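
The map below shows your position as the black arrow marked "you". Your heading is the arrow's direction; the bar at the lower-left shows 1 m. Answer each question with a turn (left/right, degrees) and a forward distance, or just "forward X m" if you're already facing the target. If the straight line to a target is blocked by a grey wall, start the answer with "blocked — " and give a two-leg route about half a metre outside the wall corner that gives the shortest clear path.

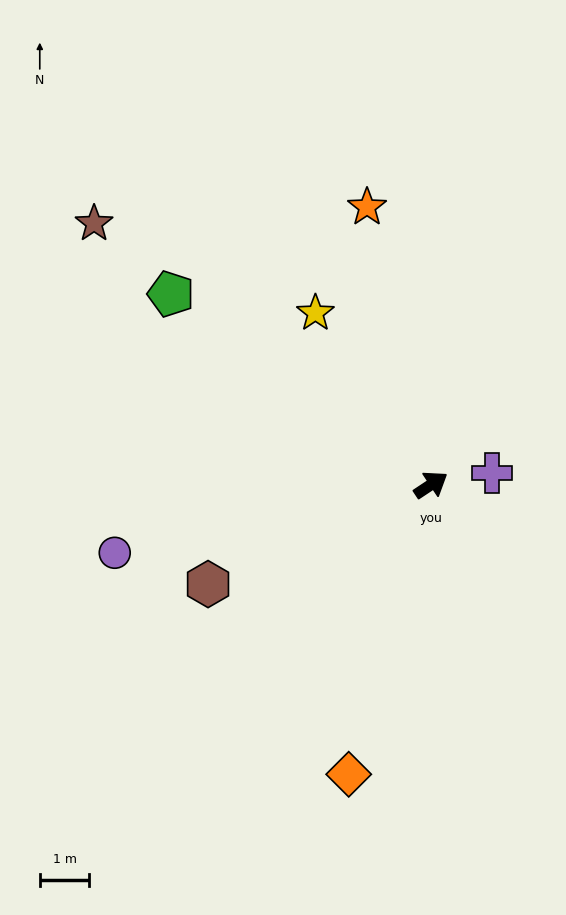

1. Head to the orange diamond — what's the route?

turn right 139°, forward 6.1 m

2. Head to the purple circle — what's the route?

turn left 159°, forward 6.5 m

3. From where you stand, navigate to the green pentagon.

turn left 110°, forward 6.5 m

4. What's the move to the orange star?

turn left 69°, forward 5.7 m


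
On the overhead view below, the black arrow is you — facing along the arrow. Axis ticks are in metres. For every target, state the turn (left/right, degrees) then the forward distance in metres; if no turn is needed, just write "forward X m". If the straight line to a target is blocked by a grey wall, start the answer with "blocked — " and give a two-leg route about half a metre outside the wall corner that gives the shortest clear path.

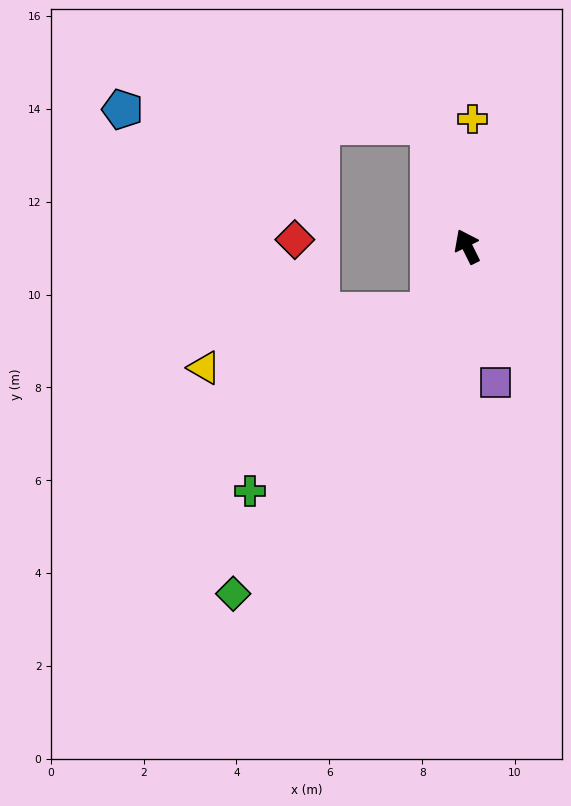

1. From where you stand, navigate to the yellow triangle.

blocked — turn left 124°, forward 1.6 m, then turn right 46°, forward 5.0 m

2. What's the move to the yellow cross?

turn right 29°, forward 2.7 m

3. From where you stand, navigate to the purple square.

turn left 165°, forward 3.0 m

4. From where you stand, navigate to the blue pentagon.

blocked — turn right 9°, forward 2.7 m, then turn left 70°, forward 6.6 m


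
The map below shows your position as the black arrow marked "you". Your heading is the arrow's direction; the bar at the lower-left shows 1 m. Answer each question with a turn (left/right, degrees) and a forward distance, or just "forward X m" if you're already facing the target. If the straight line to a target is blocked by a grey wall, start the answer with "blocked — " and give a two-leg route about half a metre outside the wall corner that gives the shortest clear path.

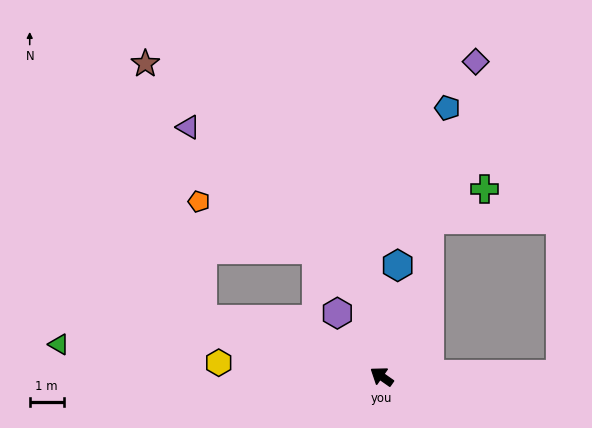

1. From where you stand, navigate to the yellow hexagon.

turn left 30°, forward 4.8 m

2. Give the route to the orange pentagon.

blocked — turn left 17°, forward 5.5 m, then turn right 70°, forward 3.5 m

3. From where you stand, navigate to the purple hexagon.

turn right 20°, forward 2.3 m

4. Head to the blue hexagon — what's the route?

turn right 63°, forward 3.3 m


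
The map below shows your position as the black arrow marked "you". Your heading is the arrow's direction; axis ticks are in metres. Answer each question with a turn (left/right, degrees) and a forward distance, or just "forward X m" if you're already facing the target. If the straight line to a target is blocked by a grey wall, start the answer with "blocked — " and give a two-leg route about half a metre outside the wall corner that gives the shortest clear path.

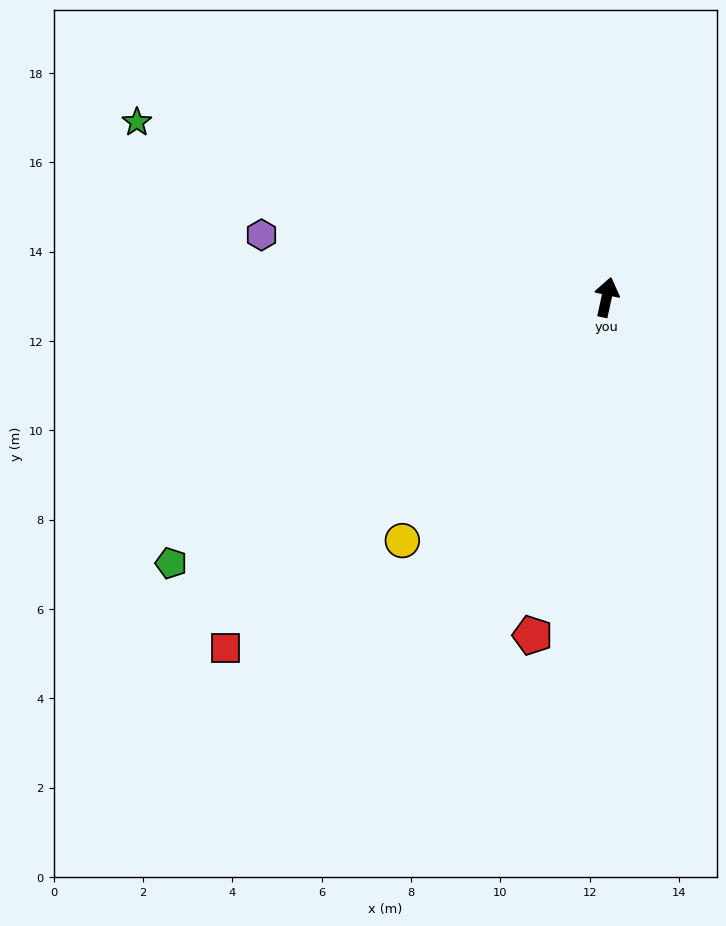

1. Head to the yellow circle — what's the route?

turn left 152°, forward 7.1 m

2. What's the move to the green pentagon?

turn left 134°, forward 11.4 m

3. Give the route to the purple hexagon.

turn left 92°, forward 7.9 m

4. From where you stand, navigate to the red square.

turn left 145°, forward 11.6 m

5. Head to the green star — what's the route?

turn left 82°, forward 11.2 m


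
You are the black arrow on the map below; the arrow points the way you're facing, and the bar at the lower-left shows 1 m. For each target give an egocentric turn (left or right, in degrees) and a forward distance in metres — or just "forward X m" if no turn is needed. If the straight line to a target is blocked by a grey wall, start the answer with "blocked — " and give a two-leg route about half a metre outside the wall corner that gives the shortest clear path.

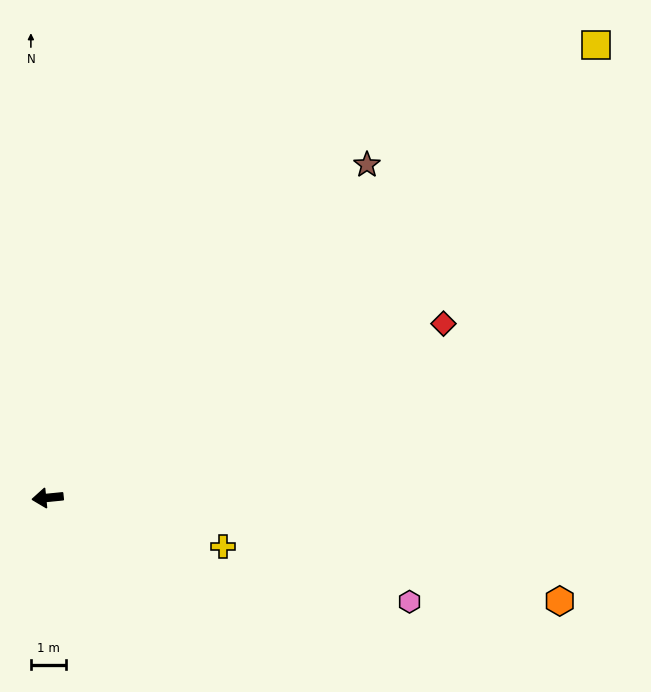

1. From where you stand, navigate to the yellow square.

turn right 146°, forward 20.0 m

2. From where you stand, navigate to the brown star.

turn right 139°, forward 13.0 m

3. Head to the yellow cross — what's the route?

turn left 159°, forward 5.1 m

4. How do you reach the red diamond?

turn right 162°, forward 12.1 m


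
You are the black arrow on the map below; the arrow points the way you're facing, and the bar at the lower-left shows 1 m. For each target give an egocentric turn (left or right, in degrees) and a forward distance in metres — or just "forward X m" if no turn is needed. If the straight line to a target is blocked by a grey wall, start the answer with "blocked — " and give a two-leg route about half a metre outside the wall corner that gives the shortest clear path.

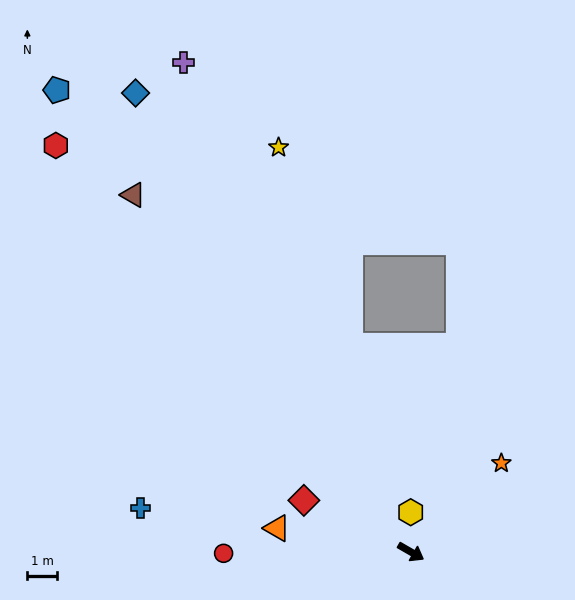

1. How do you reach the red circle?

turn right 150°, forward 6.3 m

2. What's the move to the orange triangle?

turn right 160°, forward 4.6 m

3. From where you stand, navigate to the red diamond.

turn right 176°, forward 4.0 m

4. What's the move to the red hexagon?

turn left 161°, forward 18.1 m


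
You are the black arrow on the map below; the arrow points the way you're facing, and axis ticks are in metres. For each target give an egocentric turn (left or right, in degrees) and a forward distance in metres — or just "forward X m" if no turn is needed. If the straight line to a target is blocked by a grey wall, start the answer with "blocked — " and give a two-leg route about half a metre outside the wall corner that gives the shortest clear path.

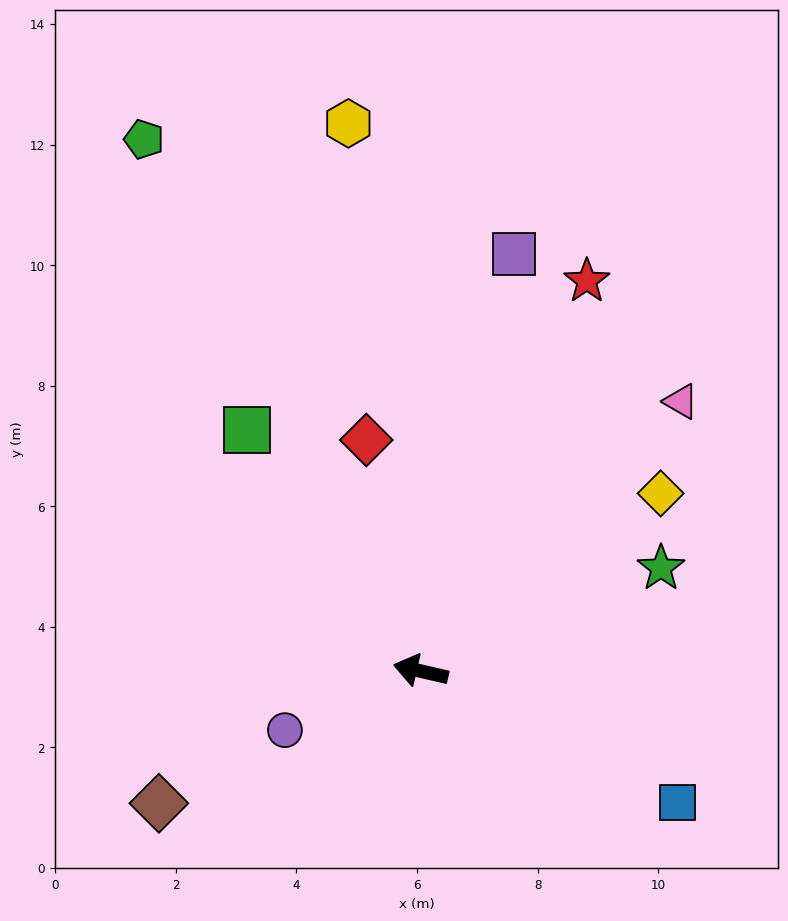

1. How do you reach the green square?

turn right 41°, forward 4.9 m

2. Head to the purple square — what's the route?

turn right 90°, forward 7.1 m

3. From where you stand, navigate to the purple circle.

turn left 36°, forward 2.5 m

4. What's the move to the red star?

turn right 100°, forward 7.0 m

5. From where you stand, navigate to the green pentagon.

turn right 50°, forward 9.9 m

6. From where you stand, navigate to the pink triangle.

turn right 121°, forward 6.2 m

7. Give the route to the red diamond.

turn right 64°, forward 3.9 m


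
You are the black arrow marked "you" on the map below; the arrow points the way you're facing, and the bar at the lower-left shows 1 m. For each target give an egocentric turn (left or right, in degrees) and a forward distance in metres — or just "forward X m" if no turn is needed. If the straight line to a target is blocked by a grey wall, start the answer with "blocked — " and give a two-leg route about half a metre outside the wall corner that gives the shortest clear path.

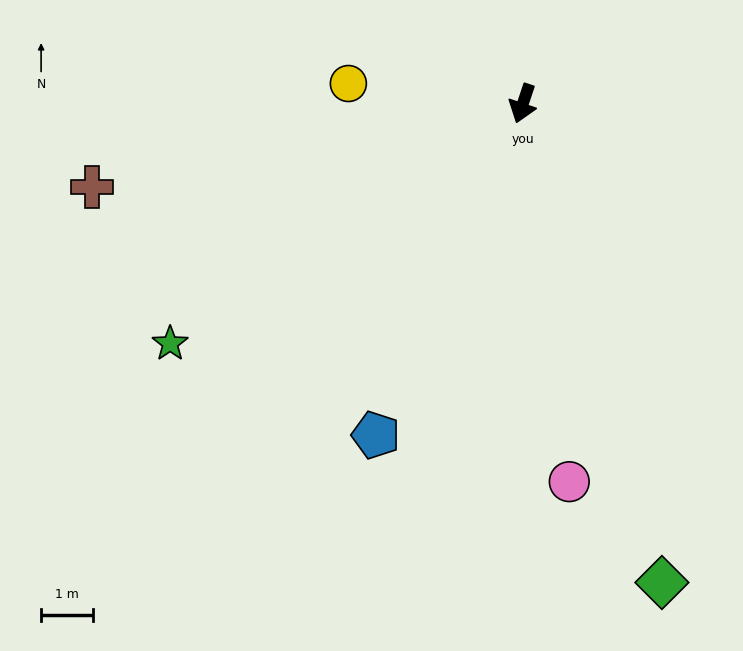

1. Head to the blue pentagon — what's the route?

turn right 5°, forward 7.0 m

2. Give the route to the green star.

turn right 37°, forward 8.2 m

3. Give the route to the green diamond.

turn left 35°, forward 9.6 m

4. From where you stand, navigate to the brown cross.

turn right 61°, forward 8.4 m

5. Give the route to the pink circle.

turn left 25°, forward 7.3 m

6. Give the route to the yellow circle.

turn right 78°, forward 3.4 m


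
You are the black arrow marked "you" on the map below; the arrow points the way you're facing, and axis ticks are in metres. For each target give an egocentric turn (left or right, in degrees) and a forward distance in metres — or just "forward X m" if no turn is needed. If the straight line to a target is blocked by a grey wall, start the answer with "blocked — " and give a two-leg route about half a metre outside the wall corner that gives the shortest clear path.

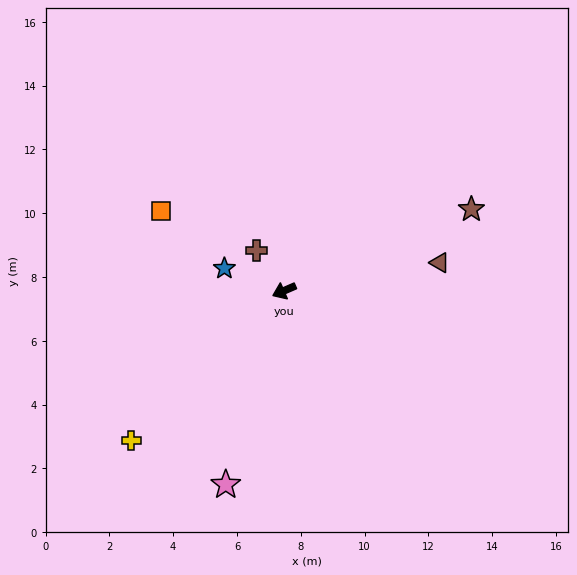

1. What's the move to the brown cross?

turn right 79°, forward 1.5 m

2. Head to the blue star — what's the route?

turn right 44°, forward 2.0 m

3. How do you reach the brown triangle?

turn left 167°, forward 5.0 m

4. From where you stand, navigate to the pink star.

turn left 50°, forward 6.3 m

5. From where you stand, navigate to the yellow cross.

turn left 21°, forward 6.7 m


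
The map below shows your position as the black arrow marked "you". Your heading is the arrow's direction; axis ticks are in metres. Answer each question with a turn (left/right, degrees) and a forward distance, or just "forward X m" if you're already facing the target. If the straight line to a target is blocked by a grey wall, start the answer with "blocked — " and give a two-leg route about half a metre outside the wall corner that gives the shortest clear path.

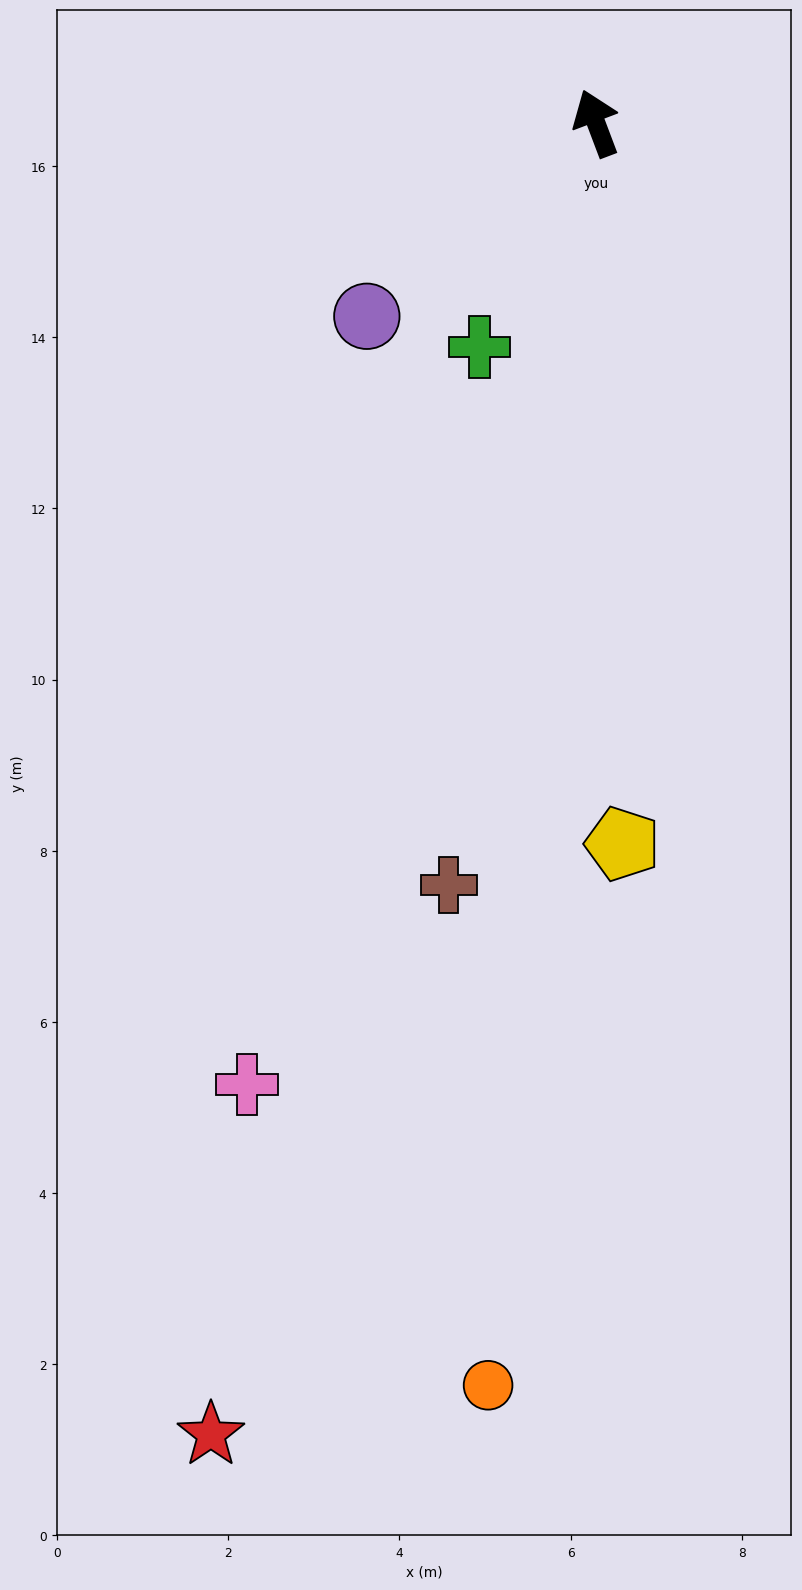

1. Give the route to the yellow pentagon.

turn left 161°, forward 8.4 m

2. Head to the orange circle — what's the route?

turn left 154°, forward 14.8 m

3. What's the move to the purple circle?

turn left 109°, forward 3.5 m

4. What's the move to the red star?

turn left 143°, forward 16.0 m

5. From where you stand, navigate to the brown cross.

turn left 148°, forward 9.1 m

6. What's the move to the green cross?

turn left 132°, forward 2.9 m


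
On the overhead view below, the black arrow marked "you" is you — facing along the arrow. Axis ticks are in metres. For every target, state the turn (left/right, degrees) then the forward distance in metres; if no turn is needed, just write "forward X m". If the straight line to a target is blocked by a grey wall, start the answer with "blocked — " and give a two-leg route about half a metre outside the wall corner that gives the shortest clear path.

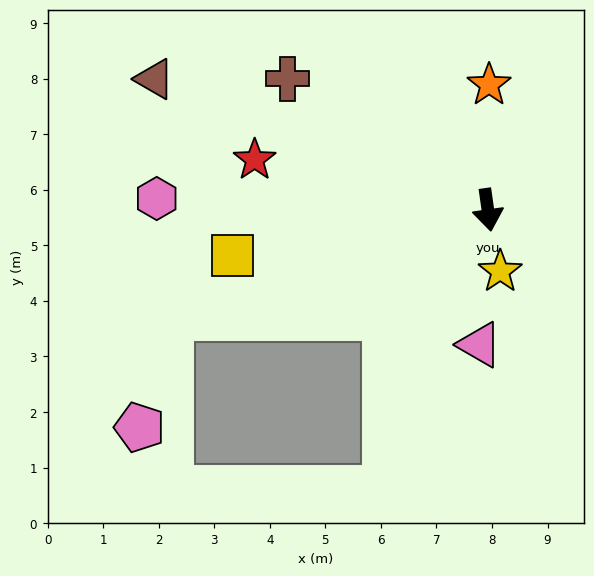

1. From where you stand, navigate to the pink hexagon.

turn right 100°, forward 6.0 m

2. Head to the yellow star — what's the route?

turn left 3°, forward 1.1 m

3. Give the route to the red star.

turn right 110°, forward 4.3 m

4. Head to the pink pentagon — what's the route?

blocked — turn right 80°, forward 6.0 m, then turn left 57°, forward 2.1 m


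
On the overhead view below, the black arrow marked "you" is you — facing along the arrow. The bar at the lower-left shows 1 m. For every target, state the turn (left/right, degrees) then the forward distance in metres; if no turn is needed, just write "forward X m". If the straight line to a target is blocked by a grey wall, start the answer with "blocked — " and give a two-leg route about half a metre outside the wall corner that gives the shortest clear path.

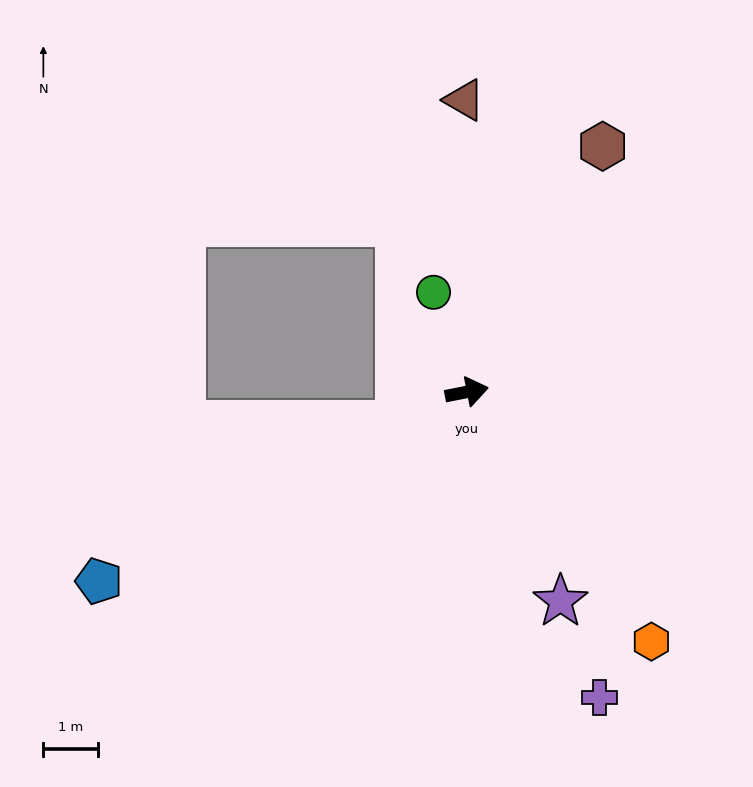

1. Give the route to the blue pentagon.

turn right 164°, forward 7.5 m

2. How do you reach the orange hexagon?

turn right 65°, forward 5.7 m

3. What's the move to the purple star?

turn right 77°, forward 4.2 m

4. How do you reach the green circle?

turn left 97°, forward 1.9 m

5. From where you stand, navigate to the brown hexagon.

turn left 50°, forward 5.1 m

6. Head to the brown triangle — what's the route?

turn left 79°, forward 5.3 m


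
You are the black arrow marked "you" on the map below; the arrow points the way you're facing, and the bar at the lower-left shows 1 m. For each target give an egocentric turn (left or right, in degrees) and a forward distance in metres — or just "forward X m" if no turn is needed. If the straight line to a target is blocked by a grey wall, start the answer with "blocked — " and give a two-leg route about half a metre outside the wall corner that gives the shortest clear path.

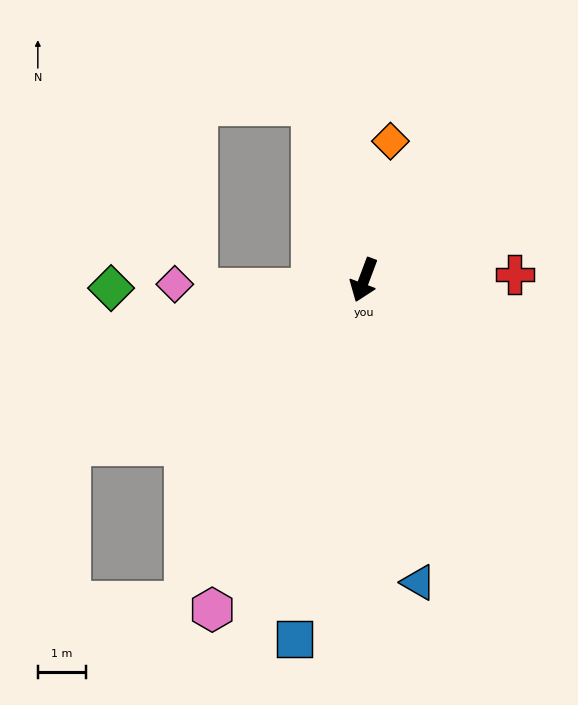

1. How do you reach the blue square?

turn left 10°, forward 7.6 m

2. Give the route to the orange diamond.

turn right 170°, forward 2.9 m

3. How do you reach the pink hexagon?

turn right 4°, forward 7.5 m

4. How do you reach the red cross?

turn left 113°, forward 3.1 m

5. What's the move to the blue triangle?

turn left 31°, forward 6.4 m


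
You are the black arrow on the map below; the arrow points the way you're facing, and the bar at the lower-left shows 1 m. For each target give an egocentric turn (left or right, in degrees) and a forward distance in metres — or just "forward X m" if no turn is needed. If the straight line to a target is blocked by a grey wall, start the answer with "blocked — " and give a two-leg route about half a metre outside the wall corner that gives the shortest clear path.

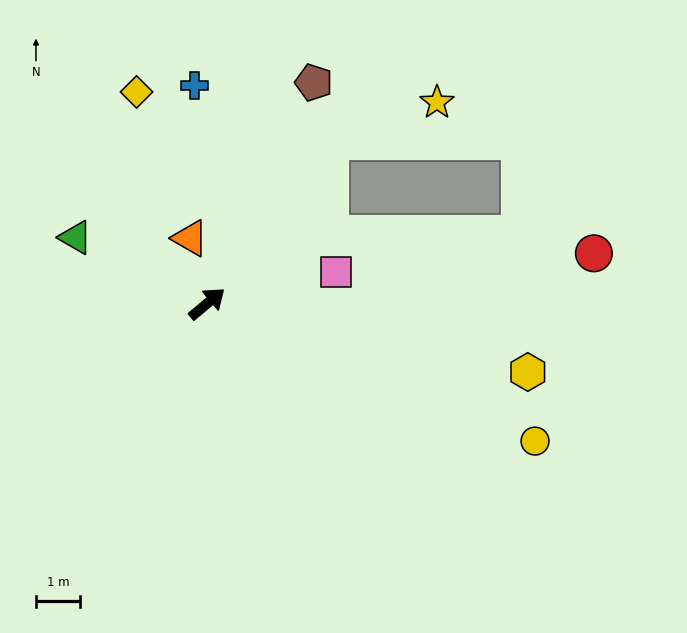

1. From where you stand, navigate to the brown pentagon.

turn left 24°, forward 5.5 m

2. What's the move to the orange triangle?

turn left 65°, forward 1.5 m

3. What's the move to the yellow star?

blocked — turn left 13°, forward 4.6 m, then turn right 33°, forward 2.6 m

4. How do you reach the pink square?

turn right 26°, forward 3.0 m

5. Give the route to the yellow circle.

turn right 63°, forward 8.0 m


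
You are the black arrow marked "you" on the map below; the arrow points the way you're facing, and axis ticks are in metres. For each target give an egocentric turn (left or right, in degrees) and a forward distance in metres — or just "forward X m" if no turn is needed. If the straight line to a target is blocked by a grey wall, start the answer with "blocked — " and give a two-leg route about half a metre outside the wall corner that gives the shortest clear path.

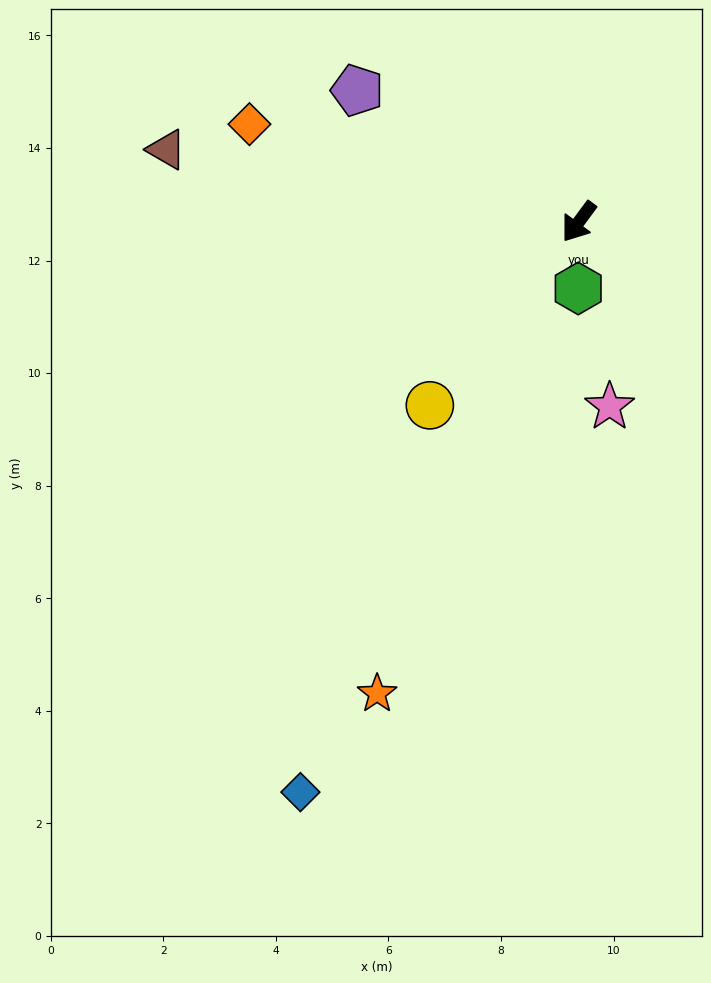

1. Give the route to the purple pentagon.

turn right 84°, forward 4.6 m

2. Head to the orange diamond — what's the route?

turn right 70°, forward 6.1 m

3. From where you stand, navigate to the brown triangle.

turn right 63°, forward 7.4 m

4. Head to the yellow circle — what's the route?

turn right 3°, forward 4.2 m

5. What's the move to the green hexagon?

turn left 36°, forward 1.2 m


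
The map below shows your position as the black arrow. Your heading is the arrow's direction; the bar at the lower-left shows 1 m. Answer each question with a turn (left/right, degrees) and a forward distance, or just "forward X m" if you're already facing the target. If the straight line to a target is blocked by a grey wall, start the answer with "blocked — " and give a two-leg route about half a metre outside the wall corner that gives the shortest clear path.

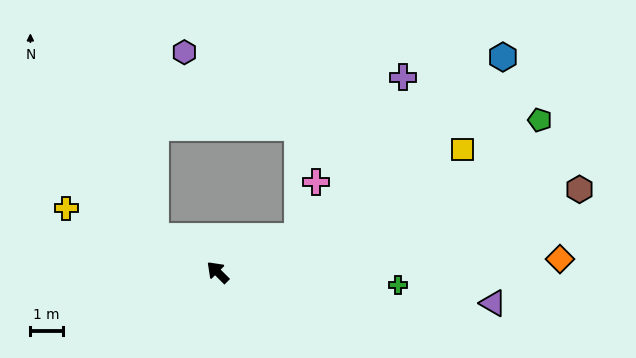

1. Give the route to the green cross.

turn right 139°, forward 5.6 m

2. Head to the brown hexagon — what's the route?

turn right 122°, forward 11.5 m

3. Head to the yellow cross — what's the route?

turn left 22°, forward 5.1 m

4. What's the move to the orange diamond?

turn right 133°, forward 10.6 m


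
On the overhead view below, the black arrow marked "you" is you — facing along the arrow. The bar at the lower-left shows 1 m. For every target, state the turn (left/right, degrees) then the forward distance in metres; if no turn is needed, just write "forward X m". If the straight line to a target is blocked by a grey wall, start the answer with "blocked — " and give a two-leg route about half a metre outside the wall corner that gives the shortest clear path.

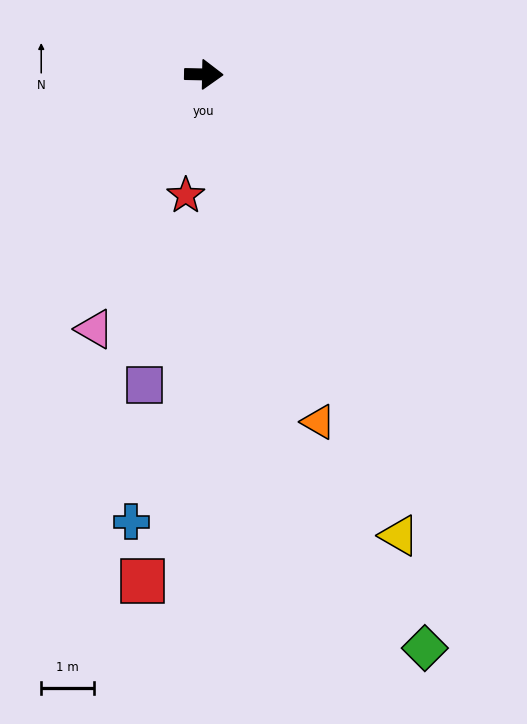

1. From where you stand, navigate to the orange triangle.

turn right 71°, forward 6.9 m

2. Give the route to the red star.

turn right 97°, forward 2.3 m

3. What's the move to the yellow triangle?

turn right 66°, forward 9.4 m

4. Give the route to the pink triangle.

turn right 112°, forward 5.2 m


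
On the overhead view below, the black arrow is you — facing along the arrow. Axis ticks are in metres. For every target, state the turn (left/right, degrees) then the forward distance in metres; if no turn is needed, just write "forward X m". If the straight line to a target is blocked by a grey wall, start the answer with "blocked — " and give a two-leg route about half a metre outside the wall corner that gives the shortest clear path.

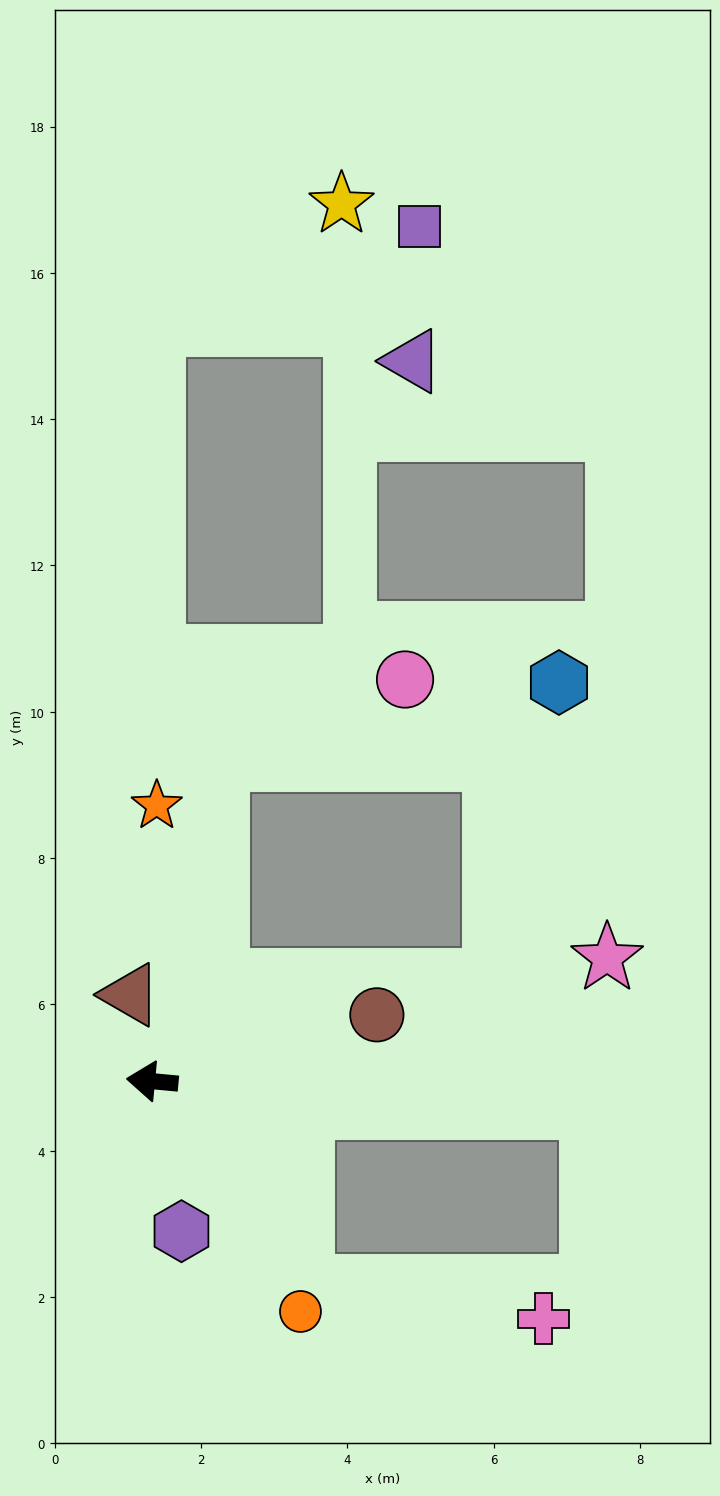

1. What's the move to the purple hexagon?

turn left 106°, forward 2.1 m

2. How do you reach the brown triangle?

turn right 70°, forward 1.2 m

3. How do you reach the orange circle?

turn left 128°, forward 3.7 m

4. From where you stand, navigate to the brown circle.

turn right 158°, forward 3.2 m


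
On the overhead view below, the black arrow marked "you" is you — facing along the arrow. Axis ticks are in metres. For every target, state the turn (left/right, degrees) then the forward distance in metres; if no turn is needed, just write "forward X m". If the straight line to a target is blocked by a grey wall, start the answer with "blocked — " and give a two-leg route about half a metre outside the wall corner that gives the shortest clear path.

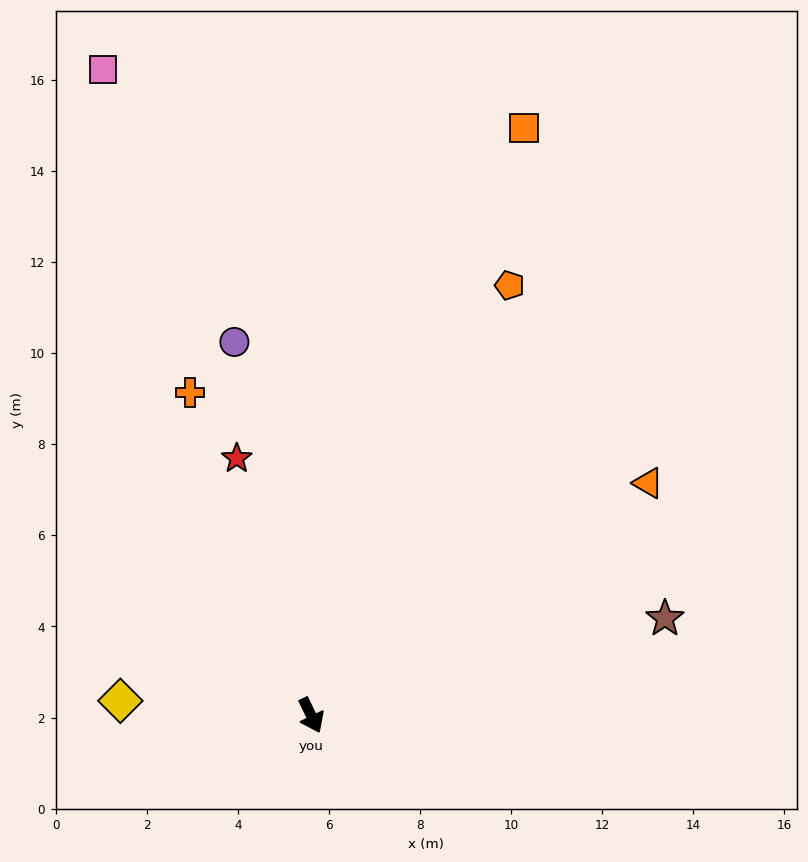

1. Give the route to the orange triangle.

turn left 99°, forward 9.0 m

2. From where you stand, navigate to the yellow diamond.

turn right 120°, forward 4.2 m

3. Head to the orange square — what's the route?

turn left 134°, forward 13.7 m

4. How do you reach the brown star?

turn left 80°, forward 8.1 m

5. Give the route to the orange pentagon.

turn left 129°, forward 10.4 m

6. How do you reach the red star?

turn left 170°, forward 5.9 m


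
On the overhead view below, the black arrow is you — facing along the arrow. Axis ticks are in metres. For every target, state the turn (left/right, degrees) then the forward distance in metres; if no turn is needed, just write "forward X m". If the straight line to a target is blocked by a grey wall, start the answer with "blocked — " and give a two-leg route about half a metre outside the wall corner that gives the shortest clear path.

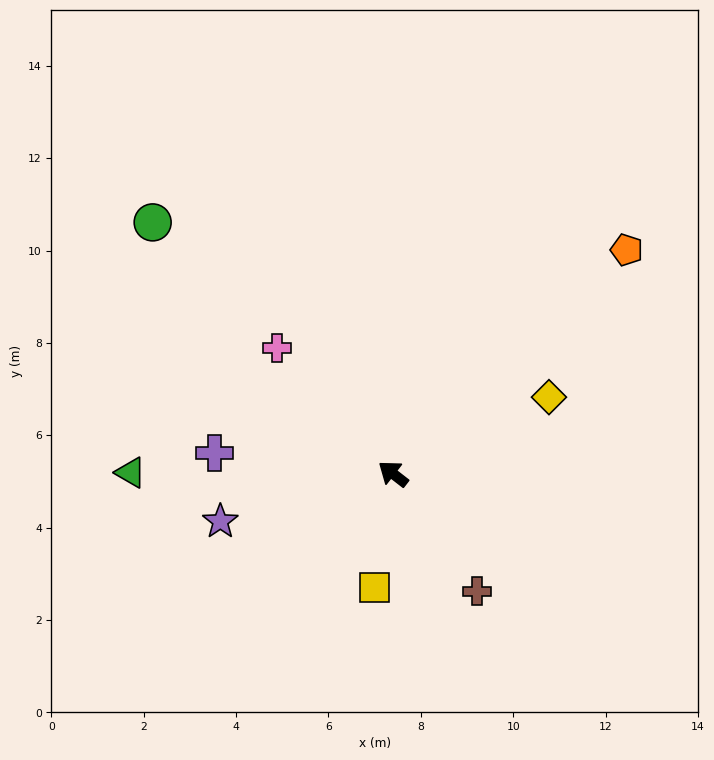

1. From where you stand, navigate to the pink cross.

turn right 10°, forward 3.7 m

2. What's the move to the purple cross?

turn left 31°, forward 3.9 m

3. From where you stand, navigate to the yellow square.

turn left 118°, forward 2.5 m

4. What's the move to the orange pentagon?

turn right 98°, forward 7.0 m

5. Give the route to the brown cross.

turn left 163°, forward 3.1 m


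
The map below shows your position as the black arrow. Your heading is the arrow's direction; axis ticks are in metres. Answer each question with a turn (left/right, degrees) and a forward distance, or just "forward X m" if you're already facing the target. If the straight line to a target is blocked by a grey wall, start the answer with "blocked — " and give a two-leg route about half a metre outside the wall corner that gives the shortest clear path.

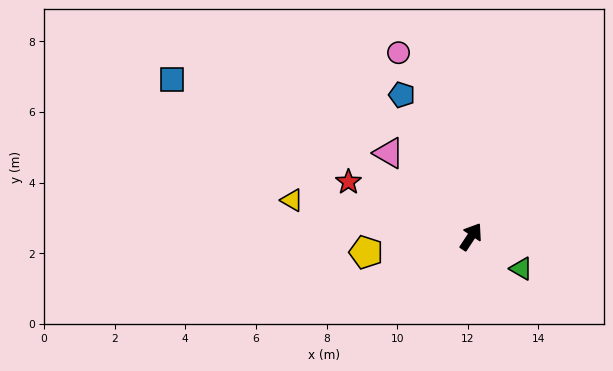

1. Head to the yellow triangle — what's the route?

turn left 112°, forward 5.2 m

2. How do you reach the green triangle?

turn right 89°, forward 1.7 m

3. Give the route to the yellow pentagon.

turn left 132°, forward 3.0 m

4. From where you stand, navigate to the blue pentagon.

turn left 59°, forward 4.5 m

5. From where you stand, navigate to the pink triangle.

turn left 78°, forward 3.3 m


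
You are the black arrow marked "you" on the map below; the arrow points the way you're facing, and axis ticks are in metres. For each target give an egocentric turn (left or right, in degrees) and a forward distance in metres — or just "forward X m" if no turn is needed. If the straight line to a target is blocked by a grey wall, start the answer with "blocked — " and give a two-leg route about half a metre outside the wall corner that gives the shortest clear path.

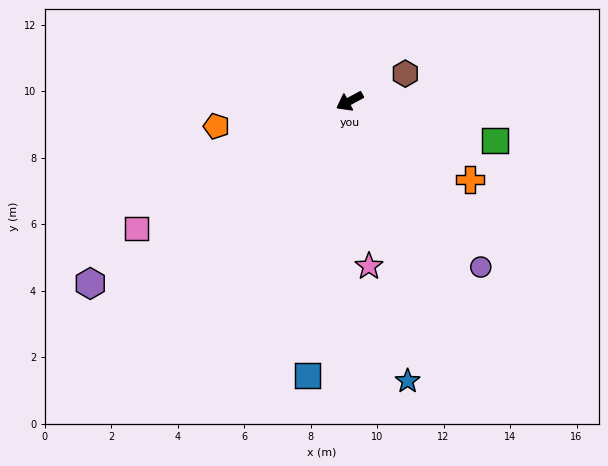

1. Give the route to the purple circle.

turn left 100°, forward 6.4 m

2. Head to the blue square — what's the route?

turn left 53°, forward 8.4 m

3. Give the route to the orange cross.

turn left 119°, forward 4.3 m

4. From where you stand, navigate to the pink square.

turn left 2°, forward 7.5 m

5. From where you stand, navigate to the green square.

turn left 137°, forward 4.5 m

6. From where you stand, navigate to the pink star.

turn left 68°, forward 5.0 m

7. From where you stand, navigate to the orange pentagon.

turn right 18°, forward 4.1 m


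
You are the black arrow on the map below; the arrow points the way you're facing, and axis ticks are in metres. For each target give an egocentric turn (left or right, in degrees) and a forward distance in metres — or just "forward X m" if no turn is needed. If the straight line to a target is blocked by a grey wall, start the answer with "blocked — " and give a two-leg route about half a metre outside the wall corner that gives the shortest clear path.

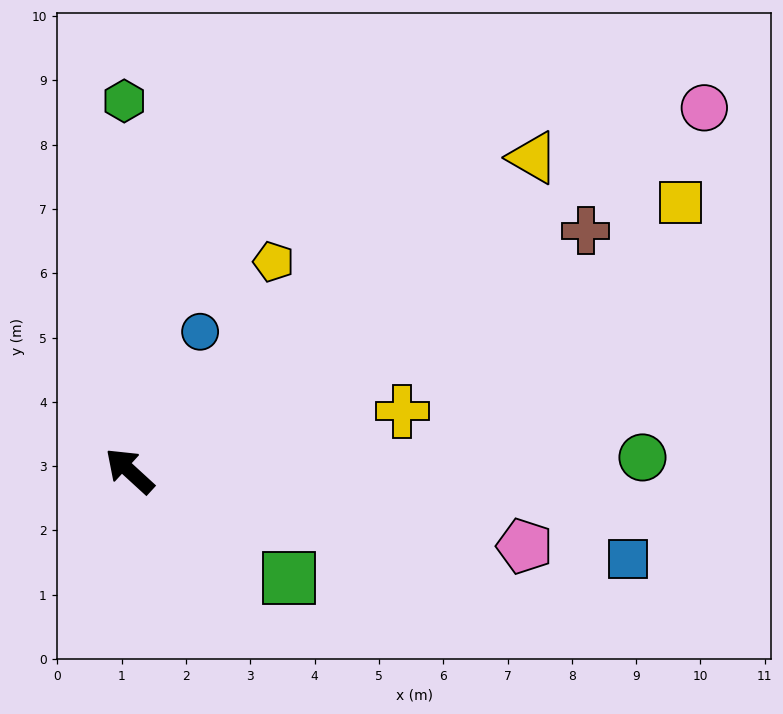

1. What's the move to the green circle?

turn right 136°, forward 8.0 m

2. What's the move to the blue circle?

turn right 74°, forward 2.4 m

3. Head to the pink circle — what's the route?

turn right 105°, forward 10.6 m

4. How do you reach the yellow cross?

turn right 125°, forward 4.3 m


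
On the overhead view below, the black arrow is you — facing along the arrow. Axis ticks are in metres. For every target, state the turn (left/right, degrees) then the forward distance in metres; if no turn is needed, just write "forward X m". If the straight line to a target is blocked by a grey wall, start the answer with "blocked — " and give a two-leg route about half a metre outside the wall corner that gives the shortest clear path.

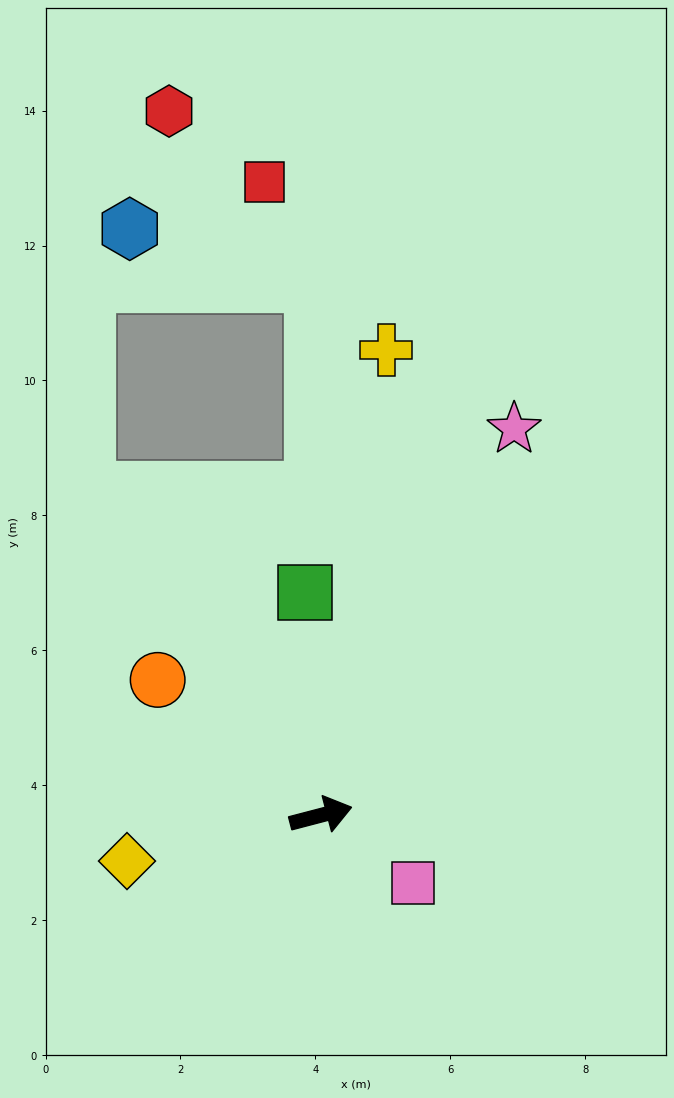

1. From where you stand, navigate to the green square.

turn left 79°, forward 3.3 m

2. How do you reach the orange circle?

turn left 126°, forward 3.1 m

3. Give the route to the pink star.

turn left 49°, forward 6.4 m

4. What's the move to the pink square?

turn right 51°, forward 1.7 m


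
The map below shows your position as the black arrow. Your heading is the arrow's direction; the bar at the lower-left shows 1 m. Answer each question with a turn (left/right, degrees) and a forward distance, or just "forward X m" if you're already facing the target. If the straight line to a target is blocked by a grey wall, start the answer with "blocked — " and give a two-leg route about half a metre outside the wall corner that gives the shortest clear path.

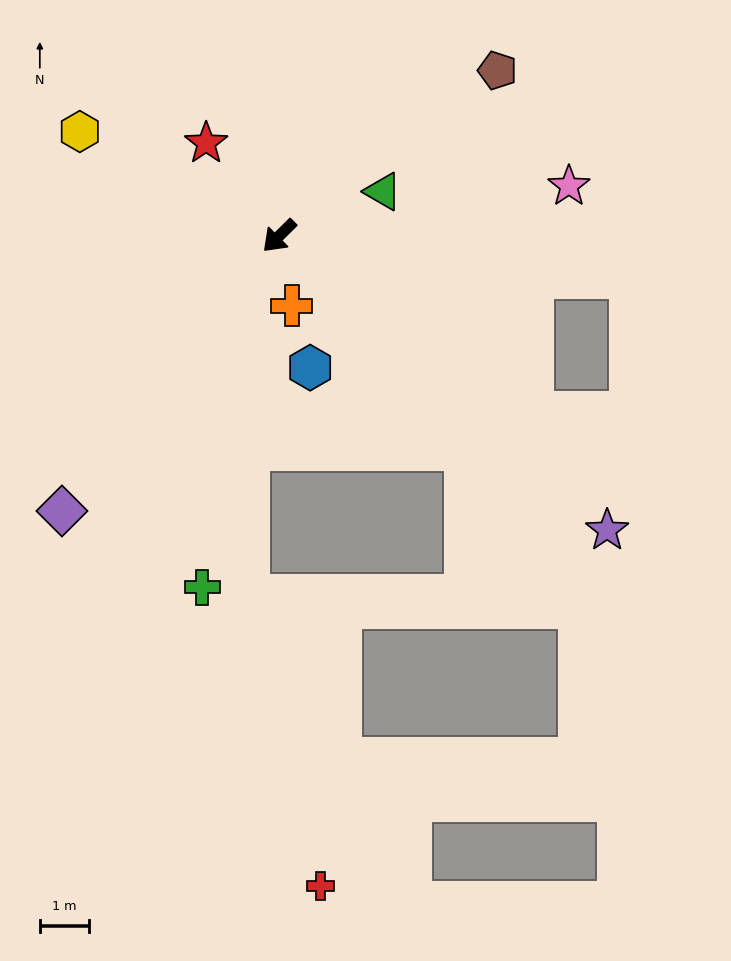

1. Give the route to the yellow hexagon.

turn right 72°, forward 4.6 m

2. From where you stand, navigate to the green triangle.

turn left 159°, forward 2.3 m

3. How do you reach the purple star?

turn left 94°, forward 8.9 m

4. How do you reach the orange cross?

turn left 56°, forward 1.4 m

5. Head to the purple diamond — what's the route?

turn left 7°, forward 7.1 m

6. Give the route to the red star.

turn right 96°, forward 2.4 m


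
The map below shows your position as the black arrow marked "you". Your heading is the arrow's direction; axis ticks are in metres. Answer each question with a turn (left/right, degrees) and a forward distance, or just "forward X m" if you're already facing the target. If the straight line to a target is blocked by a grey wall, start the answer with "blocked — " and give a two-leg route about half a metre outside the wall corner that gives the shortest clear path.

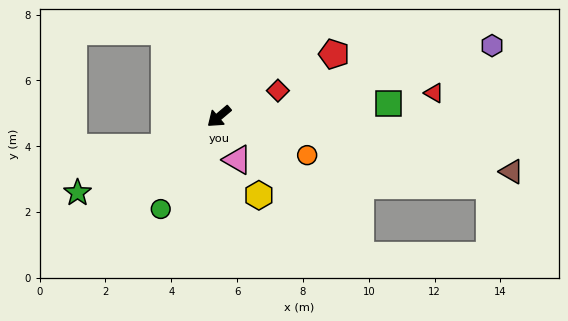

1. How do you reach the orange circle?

turn left 116°, forward 2.9 m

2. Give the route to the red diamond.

turn left 164°, forward 2.0 m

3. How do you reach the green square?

turn left 144°, forward 5.2 m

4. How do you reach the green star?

turn right 12°, forward 4.9 m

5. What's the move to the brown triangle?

turn left 129°, forward 9.0 m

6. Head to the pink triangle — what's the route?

turn left 73°, forward 1.4 m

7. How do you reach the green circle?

turn left 18°, forward 3.3 m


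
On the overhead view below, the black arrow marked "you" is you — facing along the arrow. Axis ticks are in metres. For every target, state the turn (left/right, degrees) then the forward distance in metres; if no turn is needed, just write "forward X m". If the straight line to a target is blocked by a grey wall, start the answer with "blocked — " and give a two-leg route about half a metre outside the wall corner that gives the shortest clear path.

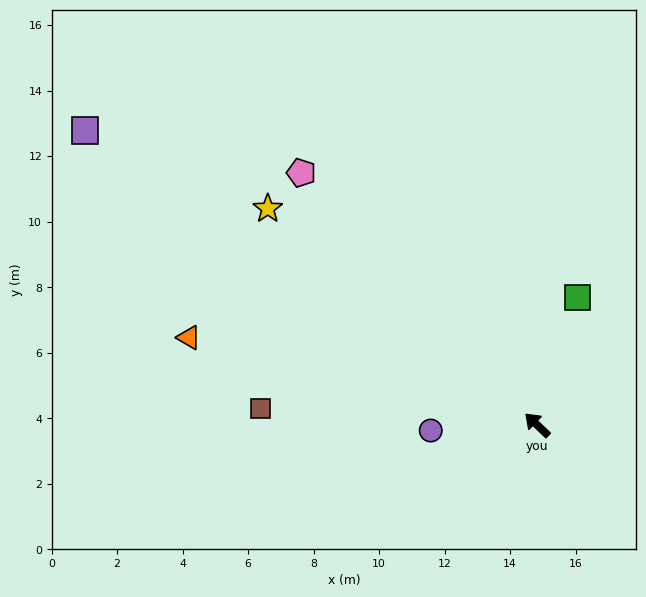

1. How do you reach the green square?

turn right 64°, forward 4.1 m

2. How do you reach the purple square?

turn left 11°, forward 16.5 m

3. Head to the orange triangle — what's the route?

turn left 30°, forward 11.0 m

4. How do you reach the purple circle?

turn left 47°, forward 3.3 m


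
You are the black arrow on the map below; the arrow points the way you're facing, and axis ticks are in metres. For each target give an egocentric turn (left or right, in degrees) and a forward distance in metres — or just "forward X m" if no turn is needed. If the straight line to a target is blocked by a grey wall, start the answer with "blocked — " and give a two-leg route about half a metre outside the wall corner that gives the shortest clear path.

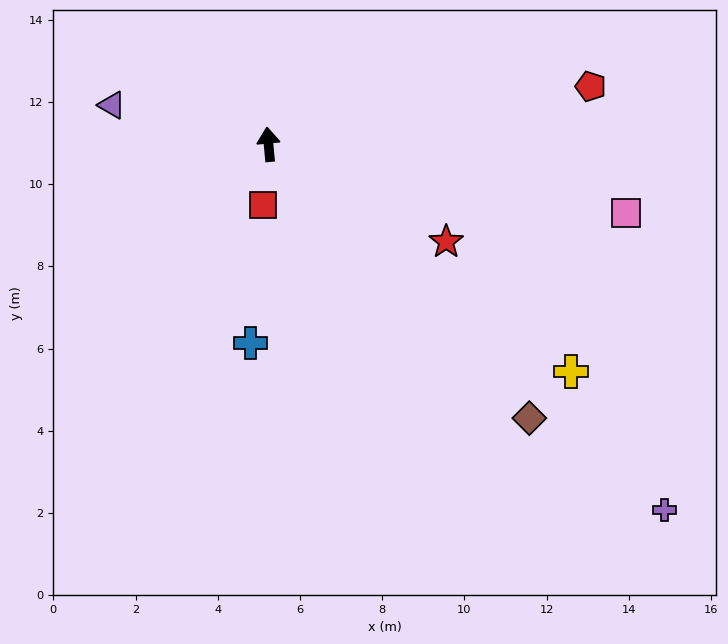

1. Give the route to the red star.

turn right 124°, forward 4.9 m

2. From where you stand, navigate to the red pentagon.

turn right 85°, forward 8.0 m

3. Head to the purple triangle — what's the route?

turn left 71°, forward 3.9 m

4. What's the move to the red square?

turn left 169°, forward 1.5 m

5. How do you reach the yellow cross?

turn right 132°, forward 9.2 m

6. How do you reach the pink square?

turn right 106°, forward 8.9 m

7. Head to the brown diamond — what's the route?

turn right 142°, forward 9.2 m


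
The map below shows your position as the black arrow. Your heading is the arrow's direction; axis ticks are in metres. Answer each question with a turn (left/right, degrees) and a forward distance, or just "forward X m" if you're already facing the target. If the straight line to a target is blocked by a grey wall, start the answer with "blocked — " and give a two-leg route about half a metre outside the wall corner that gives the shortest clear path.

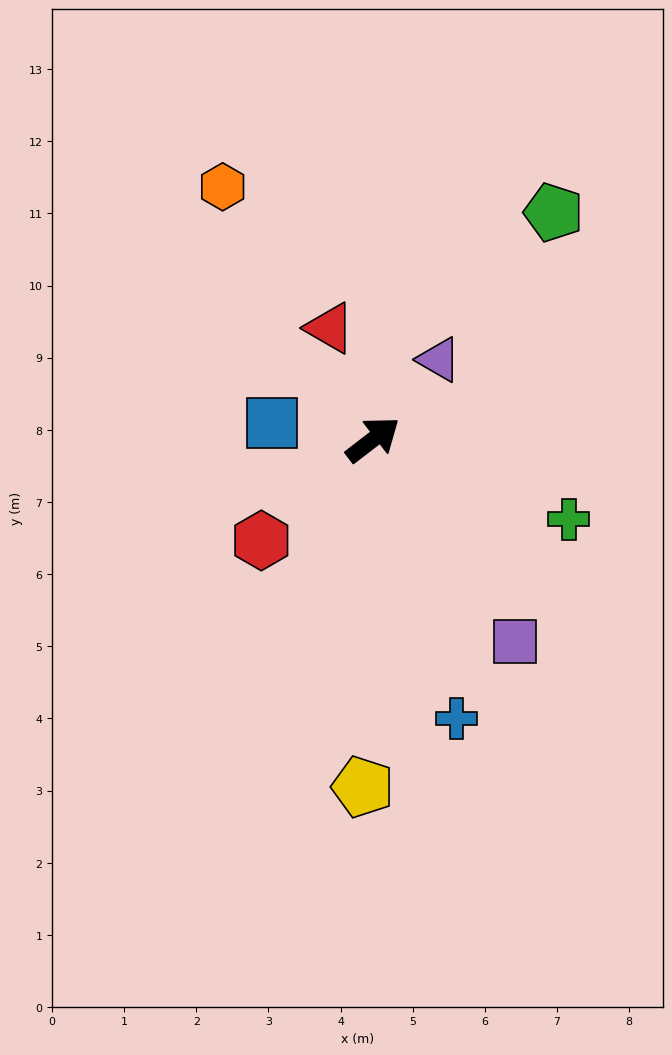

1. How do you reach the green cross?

turn right 60°, forward 2.9 m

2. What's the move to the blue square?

turn left 133°, forward 1.4 m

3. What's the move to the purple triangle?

turn left 13°, forward 1.4 m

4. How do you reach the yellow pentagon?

turn right 129°, forward 4.8 m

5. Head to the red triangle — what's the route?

turn left 74°, forward 1.7 m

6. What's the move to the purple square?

turn right 93°, forward 3.4 m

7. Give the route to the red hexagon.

turn right 176°, forward 2.1 m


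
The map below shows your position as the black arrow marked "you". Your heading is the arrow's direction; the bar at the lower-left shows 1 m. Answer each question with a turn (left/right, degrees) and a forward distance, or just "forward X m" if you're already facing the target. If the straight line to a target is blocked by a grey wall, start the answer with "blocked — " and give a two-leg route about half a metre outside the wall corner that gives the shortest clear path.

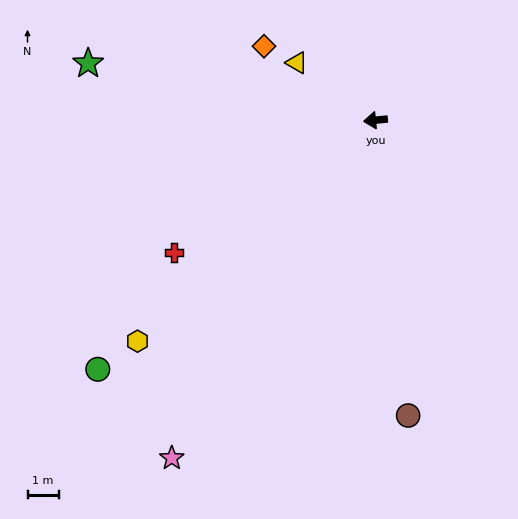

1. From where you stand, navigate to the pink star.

turn left 53°, forward 12.7 m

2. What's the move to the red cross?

turn left 28°, forward 7.8 m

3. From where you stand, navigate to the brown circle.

turn left 91°, forward 9.6 m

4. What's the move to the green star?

turn right 17°, forward 9.4 m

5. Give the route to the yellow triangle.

turn right 42°, forward 3.1 m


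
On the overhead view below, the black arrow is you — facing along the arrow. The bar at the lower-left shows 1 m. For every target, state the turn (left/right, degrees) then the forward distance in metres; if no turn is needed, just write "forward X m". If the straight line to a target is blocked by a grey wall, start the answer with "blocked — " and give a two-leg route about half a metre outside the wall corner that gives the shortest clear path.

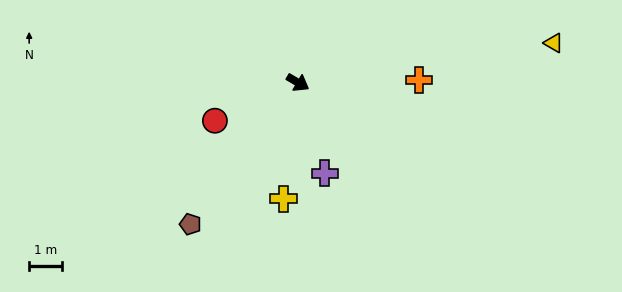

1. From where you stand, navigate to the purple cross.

turn right 43°, forward 2.9 m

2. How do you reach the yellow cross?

turn right 67°, forward 3.6 m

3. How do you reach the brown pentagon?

turn right 97°, forward 5.4 m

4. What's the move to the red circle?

turn right 125°, forward 2.8 m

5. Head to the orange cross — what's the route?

turn left 32°, forward 3.7 m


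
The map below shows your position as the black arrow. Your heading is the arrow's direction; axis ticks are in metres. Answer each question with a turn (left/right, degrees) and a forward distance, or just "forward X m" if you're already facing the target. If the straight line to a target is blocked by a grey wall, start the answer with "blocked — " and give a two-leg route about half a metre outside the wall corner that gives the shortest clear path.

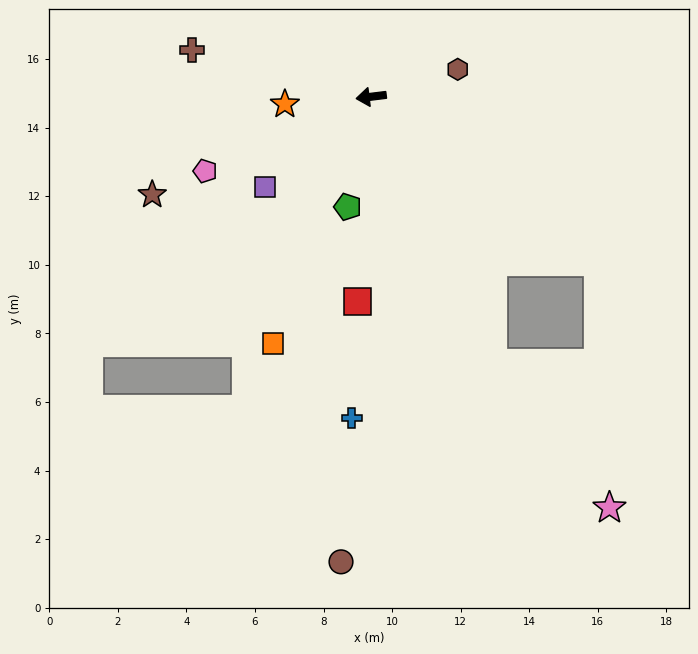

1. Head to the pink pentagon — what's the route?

turn left 17°, forward 5.3 m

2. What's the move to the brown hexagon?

turn right 169°, forward 2.6 m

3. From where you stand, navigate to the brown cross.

turn right 21°, forward 5.4 m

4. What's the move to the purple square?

turn left 33°, forward 4.1 m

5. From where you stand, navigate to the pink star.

blocked — turn left 108°, forward 8.6 m, then turn left 14°, forward 5.4 m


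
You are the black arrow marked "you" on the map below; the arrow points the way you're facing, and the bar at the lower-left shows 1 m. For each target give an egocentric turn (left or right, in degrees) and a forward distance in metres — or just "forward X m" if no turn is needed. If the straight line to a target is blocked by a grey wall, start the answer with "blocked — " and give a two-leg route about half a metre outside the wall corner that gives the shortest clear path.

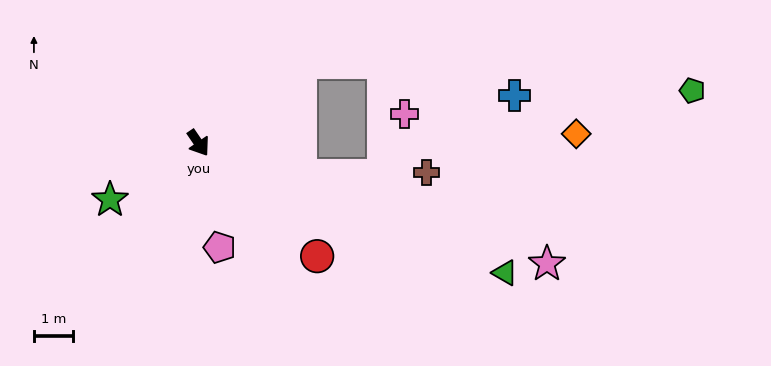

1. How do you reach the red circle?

turn left 12°, forward 4.2 m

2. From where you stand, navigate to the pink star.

turn left 37°, forward 9.4 m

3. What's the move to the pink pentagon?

turn right 23°, forward 2.7 m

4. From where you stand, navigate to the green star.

turn right 92°, forward 2.7 m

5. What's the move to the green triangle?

turn left 33°, forward 8.5 m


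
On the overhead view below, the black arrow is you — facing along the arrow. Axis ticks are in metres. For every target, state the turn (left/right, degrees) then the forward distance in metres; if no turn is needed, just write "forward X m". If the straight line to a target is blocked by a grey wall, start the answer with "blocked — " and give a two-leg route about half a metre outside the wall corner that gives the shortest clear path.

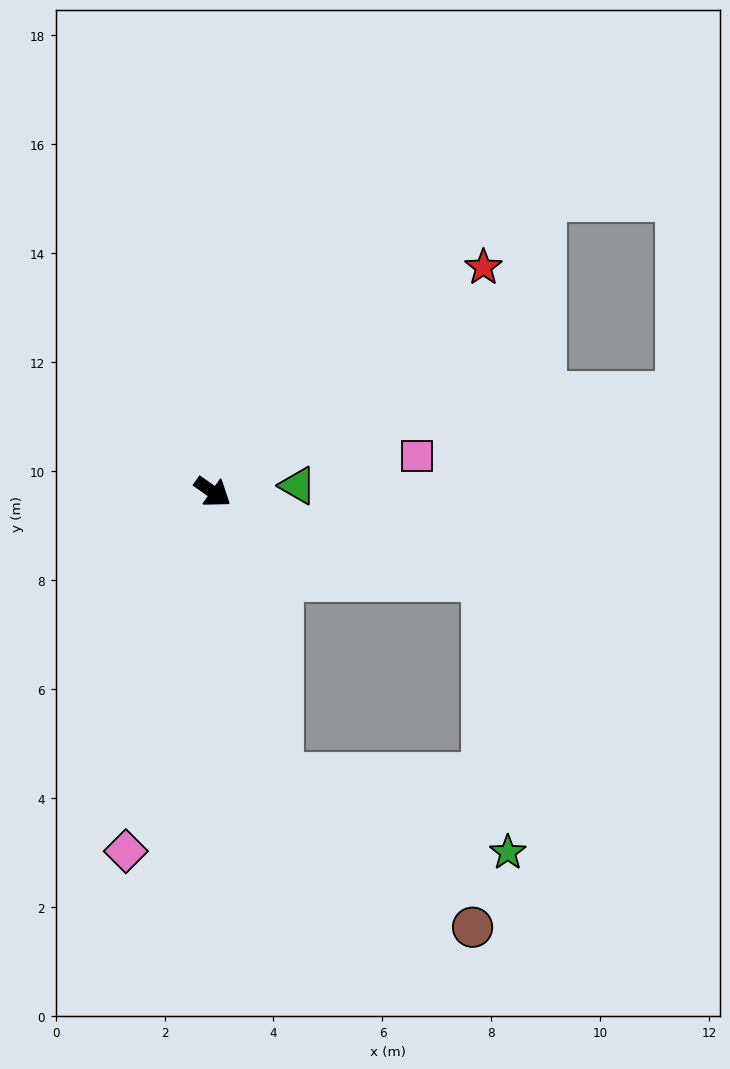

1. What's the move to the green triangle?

turn left 39°, forward 1.6 m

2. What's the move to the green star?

blocked — turn right 41°, forward 5.4 m, then turn left 58°, forward 4.4 m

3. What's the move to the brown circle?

blocked — turn right 41°, forward 5.4 m, then turn left 38°, forward 4.5 m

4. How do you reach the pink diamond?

turn right 68°, forward 6.8 m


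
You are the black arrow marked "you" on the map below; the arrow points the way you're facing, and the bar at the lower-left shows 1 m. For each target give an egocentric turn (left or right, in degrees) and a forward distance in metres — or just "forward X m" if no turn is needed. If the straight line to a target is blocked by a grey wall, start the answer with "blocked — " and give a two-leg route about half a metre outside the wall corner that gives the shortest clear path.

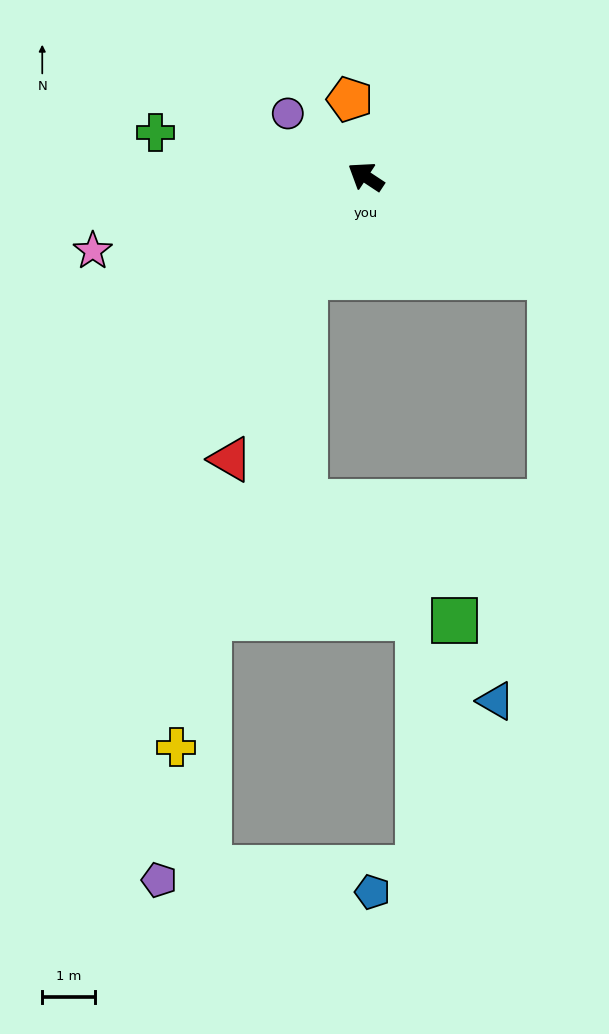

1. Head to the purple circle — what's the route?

turn right 6°, forward 1.9 m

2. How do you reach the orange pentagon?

turn right 45°, forward 1.5 m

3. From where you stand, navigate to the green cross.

turn left 22°, forward 4.1 m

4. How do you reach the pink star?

turn left 49°, forward 5.4 m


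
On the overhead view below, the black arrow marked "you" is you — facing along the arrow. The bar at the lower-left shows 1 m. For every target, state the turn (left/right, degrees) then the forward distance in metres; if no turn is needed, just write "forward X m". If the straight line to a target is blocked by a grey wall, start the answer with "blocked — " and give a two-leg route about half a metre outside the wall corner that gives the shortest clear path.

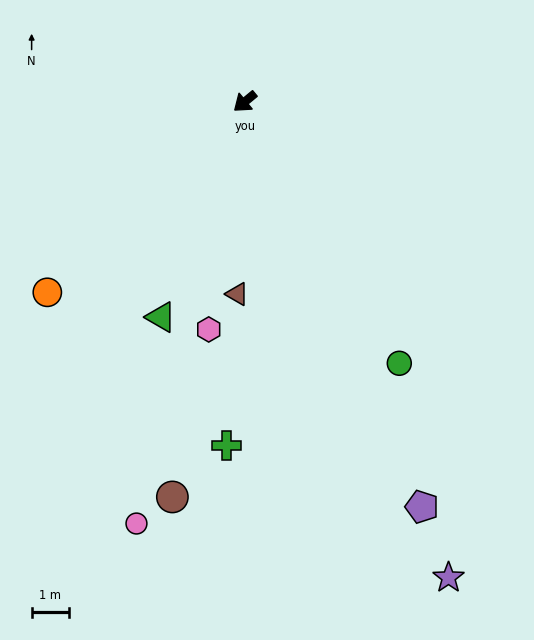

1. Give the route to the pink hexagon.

turn left 41°, forward 6.2 m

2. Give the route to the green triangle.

turn left 29°, forward 6.2 m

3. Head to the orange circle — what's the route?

turn left 4°, forward 7.3 m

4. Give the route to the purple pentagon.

turn left 74°, forward 11.8 m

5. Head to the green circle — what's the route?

turn left 81°, forward 8.1 m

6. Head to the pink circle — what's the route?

turn left 36°, forward 11.7 m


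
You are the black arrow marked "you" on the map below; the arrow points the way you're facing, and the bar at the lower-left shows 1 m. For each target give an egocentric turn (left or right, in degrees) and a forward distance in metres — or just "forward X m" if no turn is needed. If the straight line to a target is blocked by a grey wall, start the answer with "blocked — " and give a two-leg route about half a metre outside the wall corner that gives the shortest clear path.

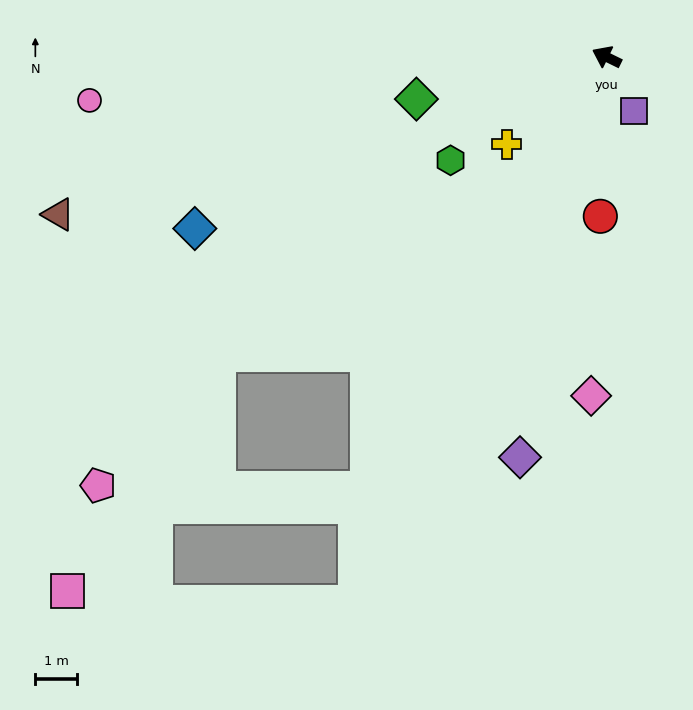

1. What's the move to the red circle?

turn left 114°, forward 3.8 m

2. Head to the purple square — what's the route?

turn left 143°, forward 1.4 m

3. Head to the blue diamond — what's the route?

turn left 49°, forward 10.7 m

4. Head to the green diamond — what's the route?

turn left 39°, forward 4.7 m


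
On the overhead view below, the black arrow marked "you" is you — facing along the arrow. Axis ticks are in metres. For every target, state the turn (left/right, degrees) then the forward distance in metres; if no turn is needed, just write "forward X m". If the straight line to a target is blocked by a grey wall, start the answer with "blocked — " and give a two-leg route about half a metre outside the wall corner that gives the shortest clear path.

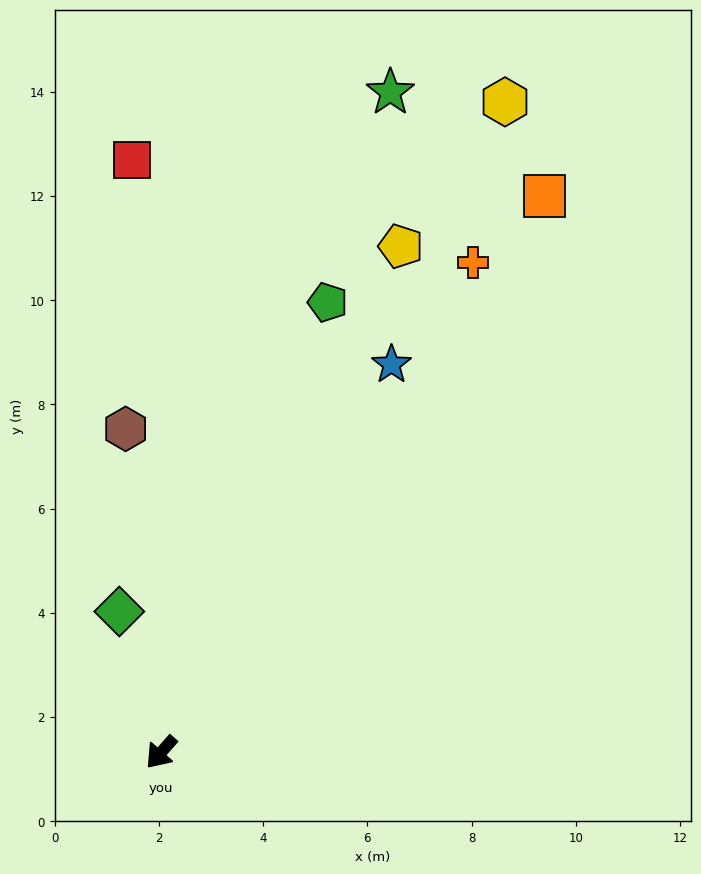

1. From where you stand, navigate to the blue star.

turn right 169°, forward 8.7 m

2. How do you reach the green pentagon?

turn right 159°, forward 9.2 m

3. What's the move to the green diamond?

turn right 122°, forward 2.8 m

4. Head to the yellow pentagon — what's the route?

turn right 164°, forward 10.7 m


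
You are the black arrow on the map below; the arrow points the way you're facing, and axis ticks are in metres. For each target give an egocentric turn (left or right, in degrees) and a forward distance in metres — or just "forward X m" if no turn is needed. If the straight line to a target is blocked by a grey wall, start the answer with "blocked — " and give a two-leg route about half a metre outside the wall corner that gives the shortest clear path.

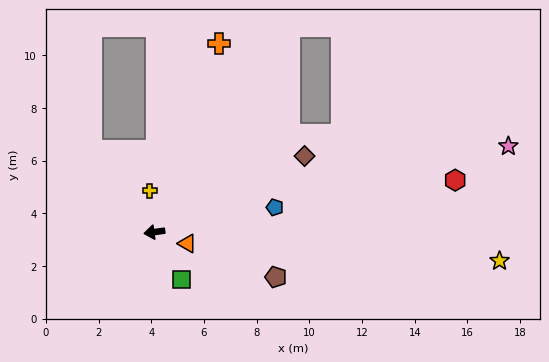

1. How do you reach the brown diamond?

turn right 161°, forward 6.4 m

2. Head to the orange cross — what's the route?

turn right 117°, forward 7.6 m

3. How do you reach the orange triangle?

turn left 153°, forward 1.3 m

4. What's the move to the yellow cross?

turn right 92°, forward 1.6 m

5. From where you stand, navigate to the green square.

turn left 112°, forward 2.1 m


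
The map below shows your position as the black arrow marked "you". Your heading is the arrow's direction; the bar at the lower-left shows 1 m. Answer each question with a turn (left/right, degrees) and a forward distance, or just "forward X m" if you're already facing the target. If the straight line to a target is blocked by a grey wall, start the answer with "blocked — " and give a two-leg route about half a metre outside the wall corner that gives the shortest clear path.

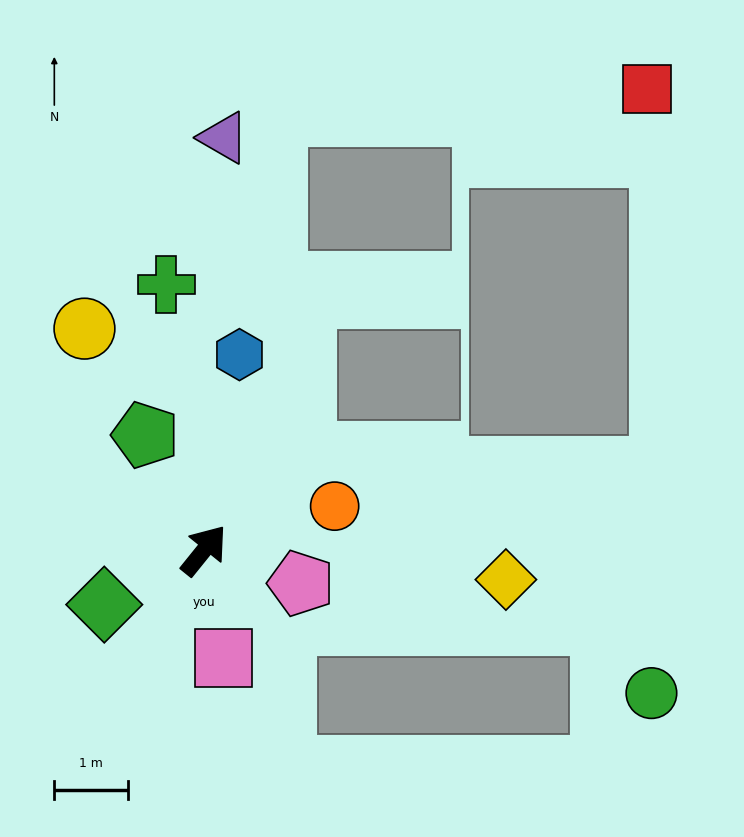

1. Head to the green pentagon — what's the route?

turn left 66°, forward 1.7 m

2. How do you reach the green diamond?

turn left 158°, forward 1.5 m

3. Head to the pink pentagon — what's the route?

turn right 70°, forward 1.4 m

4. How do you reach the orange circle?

turn right 32°, forward 1.9 m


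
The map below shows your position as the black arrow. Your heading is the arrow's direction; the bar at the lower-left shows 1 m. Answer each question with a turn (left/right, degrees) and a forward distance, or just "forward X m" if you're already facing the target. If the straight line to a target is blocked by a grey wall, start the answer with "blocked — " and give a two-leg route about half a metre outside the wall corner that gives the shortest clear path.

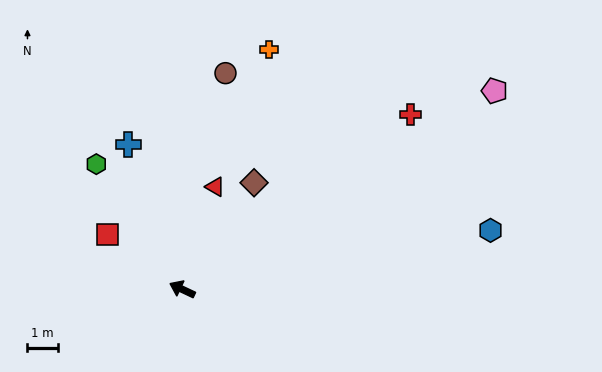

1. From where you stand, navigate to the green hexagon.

turn right 30°, forward 5.0 m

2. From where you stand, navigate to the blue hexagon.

turn right 144°, forward 10.4 m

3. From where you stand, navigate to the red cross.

turn right 117°, forward 9.5 m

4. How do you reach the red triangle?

turn right 83°, forward 3.6 m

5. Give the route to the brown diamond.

turn right 99°, forward 4.2 m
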